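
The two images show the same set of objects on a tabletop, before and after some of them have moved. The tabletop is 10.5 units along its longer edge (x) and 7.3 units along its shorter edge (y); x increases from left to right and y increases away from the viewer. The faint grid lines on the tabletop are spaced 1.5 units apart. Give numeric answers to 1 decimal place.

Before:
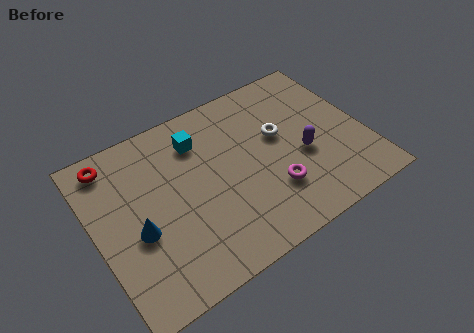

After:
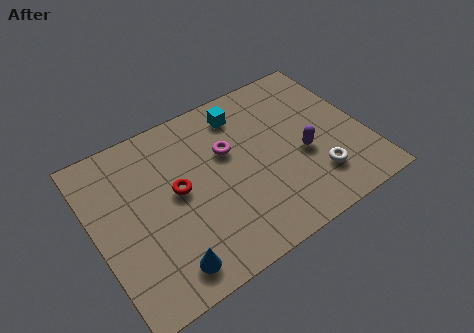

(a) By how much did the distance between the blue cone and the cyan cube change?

+2.4

They were about 3.8 units apart before and 6.2 after — 2.4 units further apart.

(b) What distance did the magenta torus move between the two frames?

2.8

From (6.6, 2.1) to (5.3, 4.6), the magenta torus covered √(1.3² + 2.5²) ≈ 2.8 units.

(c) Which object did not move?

the purple capsule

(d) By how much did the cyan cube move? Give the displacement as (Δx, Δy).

(1.8, 0.4)

From the two frames, the cyan cube sits at roughly (4.3, 5.6) before and (6.1, 6.0) after.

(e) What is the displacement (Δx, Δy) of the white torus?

(1.0, -2.5)

The white torus started near (7.3, 4.3) and ended near (8.3, 1.8).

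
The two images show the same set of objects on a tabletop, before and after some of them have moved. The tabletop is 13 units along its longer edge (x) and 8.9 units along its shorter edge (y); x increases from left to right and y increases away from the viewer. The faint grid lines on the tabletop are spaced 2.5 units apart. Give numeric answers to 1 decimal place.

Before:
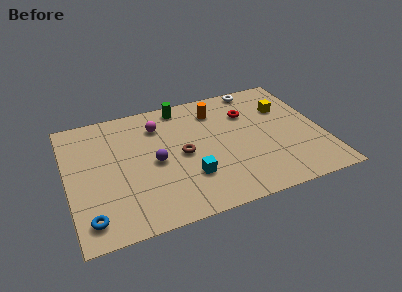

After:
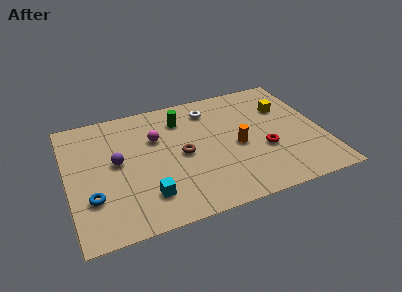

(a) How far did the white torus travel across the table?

2.8

From (10.1, 8.1) to (7.5, 7.2), the white torus covered √(2.6² + 0.9²) ≈ 2.8 units.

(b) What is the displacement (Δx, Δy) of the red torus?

(0.5, -3.0)

From the two frames, the red torus sits at roughly (9.4, 6.3) before and (9.9, 3.3) after.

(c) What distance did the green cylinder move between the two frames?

1.0

The green cylinder moved from about (6.1, 7.9) to (6.0, 6.9), a distance of √(0.1² + 1.0²) ≈ 1.0.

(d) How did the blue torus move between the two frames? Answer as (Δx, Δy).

(0.2, 1.3)

The blue torus was at about (0.9, 1.4) and moved to about (1.1, 2.7).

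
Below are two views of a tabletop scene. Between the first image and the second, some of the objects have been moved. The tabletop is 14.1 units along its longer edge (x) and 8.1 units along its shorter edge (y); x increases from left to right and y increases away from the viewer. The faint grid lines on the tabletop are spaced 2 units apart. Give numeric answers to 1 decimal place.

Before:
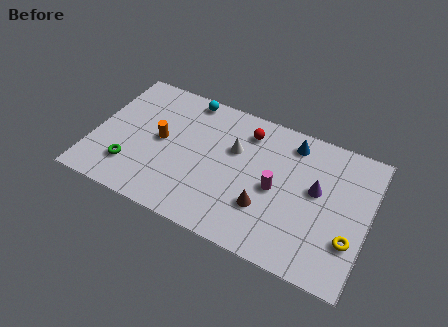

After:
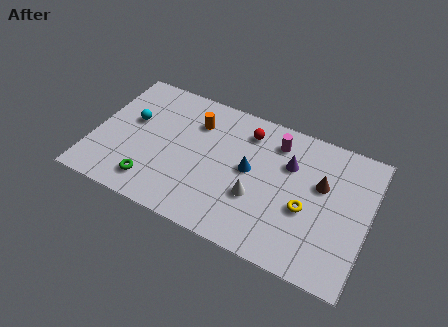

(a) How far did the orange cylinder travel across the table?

2.4

The orange cylinder was near (3.4, 4.2) before and (5.0, 6.0) after, so it travelled √(1.6² + 1.8²) ≈ 2.4 units.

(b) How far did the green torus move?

1.3

The green torus was near (2.1, 2.0) before and (3.3, 1.5) after, so it travelled √(1.2² + 0.5²) ≈ 1.3 units.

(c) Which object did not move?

the red sphere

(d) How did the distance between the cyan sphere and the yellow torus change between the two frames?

-0.8

The distance was about 10.1 in the first image and 9.3 in the second, so they moved 0.8 units closer together.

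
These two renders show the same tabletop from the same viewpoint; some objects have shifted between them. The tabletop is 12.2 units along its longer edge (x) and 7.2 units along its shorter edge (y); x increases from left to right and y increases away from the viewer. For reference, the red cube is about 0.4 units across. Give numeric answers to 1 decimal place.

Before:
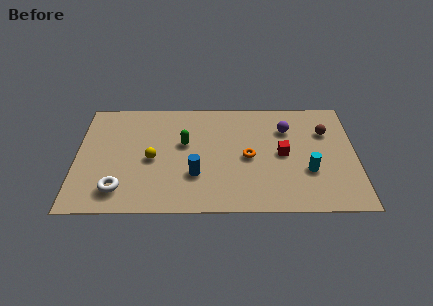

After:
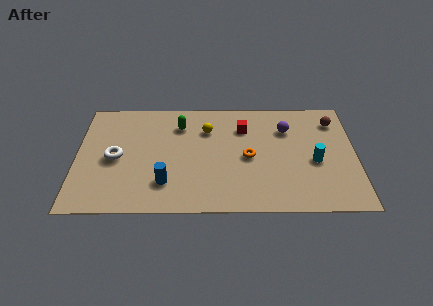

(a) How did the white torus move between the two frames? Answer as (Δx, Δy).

(-0.2, 2.0)

The white torus started near (1.9, 1.4) and ended near (1.7, 3.4).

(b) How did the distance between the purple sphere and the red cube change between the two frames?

+0.3

Before: roughly 1.6 units apart; after: 1.9. That's 0.3 units further apart.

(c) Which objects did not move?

the orange torus and the purple sphere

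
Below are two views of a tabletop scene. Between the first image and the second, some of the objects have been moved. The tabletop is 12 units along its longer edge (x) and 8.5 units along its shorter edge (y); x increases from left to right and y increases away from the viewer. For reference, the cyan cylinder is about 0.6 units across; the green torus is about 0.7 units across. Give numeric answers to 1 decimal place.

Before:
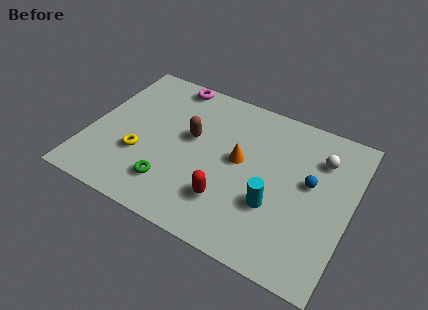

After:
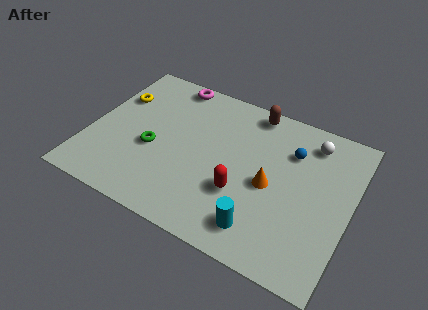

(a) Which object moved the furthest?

the brown capsule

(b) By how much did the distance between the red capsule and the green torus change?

+1.6

They were about 2.6 units apart before and 4.2 after — 1.6 units further apart.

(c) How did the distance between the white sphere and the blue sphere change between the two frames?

-0.3

The distance was about 1.5 in the first image and 1.2 in the second, so they moved 0.3 units closer together.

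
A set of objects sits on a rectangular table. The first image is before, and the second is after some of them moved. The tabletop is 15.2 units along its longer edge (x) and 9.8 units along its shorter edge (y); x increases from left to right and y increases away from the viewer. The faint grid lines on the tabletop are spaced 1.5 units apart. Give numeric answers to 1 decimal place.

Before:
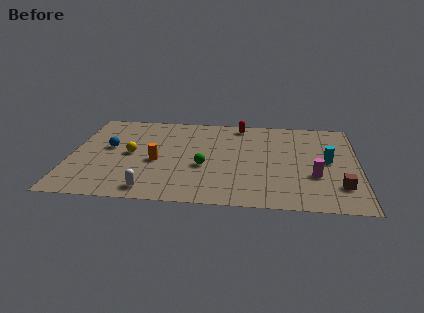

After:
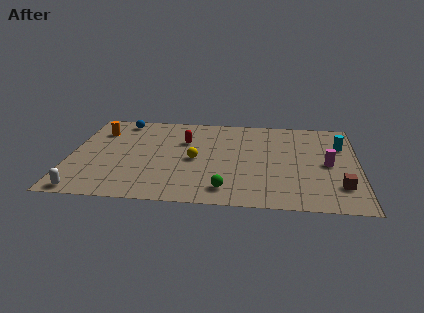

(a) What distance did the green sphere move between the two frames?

2.6

From (7.1, 3.9) to (8.3, 1.6), the green sphere covered √(1.2² + 2.3²) ≈ 2.6 units.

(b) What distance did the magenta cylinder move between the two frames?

1.5

The magenta cylinder was near (12.9, 3.4) before and (13.6, 4.7) after, so it travelled √(0.7² + 1.3²) ≈ 1.5 units.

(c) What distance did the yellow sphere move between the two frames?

3.4

The yellow sphere moved from about (3.2, 4.9) to (6.6, 4.6), a distance of √(3.4² + 0.3²) ≈ 3.4.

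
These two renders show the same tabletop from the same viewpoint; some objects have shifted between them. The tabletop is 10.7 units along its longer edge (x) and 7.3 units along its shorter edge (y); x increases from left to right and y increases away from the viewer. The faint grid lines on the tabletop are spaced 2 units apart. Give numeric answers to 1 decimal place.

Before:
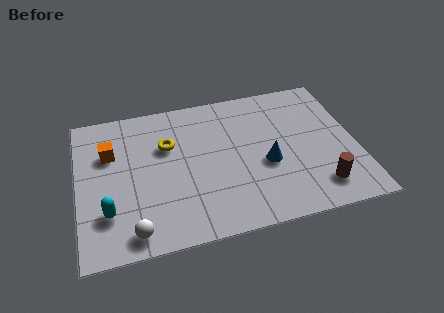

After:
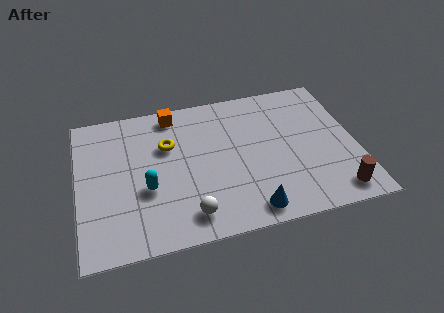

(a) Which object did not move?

the yellow torus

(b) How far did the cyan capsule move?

1.7

From (1.1, 2.0) to (2.6, 2.8), the cyan capsule covered √(1.5² + 0.8²) ≈ 1.7 units.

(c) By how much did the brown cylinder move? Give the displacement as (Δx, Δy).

(0.6, -0.4)

The brown cylinder was at about (9.1, 1.4) and moved to about (9.7, 1.0).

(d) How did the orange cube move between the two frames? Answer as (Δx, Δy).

(2.5, 1.5)

From the two frames, the orange cube sits at roughly (1.3, 4.9) before and (3.8, 6.4) after.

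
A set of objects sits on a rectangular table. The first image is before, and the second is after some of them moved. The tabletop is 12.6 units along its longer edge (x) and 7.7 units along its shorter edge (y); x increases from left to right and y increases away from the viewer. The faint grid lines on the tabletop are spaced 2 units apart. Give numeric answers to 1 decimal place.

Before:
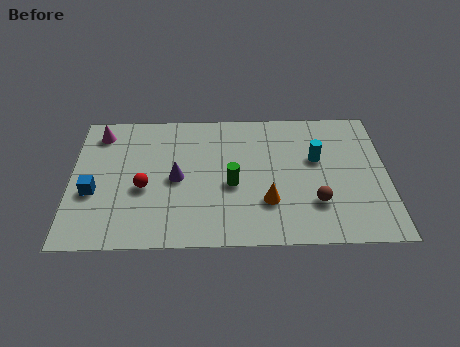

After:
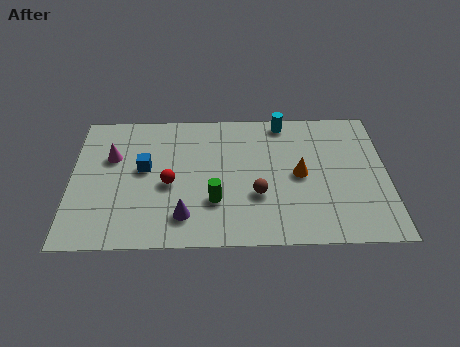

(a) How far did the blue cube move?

2.4

The blue cube moved from about (0.9, 3.0) to (2.9, 4.3), a distance of √(2.0² + 1.3²) ≈ 2.4.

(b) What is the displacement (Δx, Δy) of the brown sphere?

(-2.3, 0.5)

From the two frames, the brown sphere sits at roughly (9.7, 2.2) before and (7.4, 2.7) after.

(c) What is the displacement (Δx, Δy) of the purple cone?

(0.3, -2.1)

The purple cone was at about (4.2, 3.7) and moved to about (4.5, 1.6).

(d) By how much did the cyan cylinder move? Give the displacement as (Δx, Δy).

(-1.3, 2.2)

The cyan cylinder was at about (9.8, 4.7) and moved to about (8.5, 6.9).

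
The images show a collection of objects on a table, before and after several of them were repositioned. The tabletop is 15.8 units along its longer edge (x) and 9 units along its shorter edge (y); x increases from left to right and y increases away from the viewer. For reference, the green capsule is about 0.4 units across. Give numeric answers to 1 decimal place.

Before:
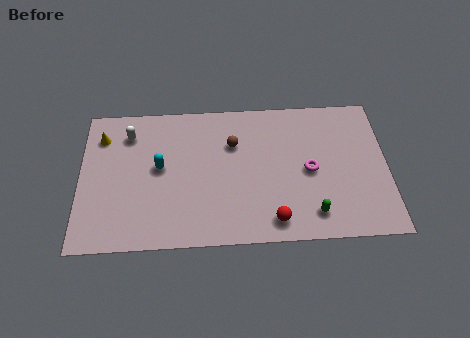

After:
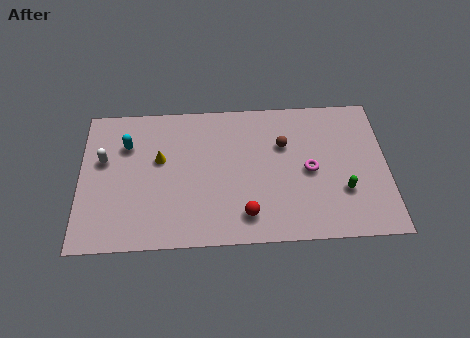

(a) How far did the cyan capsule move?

2.3

The cyan capsule was near (4.1, 4.9) before and (2.4, 6.4) after, so it travelled √(1.7² + 1.5²) ≈ 2.3 units.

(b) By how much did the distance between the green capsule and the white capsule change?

+1.7

The distance was about 10.9 in the first image and 12.6 in the second, so they moved 1.7 units further apart.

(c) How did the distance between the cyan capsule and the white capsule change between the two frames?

-1.2

They were about 2.7 units apart before and 1.5 after — 1.2 units closer together.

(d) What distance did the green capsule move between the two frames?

2.1

The green capsule moved from about (11.9, 1.6) to (13.5, 2.9), a distance of √(1.6² + 1.3²) ≈ 2.1.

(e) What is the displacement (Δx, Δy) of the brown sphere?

(2.6, -0.2)

From the two frames, the brown sphere sits at roughly (7.9, 6.2) before and (10.5, 6.0) after.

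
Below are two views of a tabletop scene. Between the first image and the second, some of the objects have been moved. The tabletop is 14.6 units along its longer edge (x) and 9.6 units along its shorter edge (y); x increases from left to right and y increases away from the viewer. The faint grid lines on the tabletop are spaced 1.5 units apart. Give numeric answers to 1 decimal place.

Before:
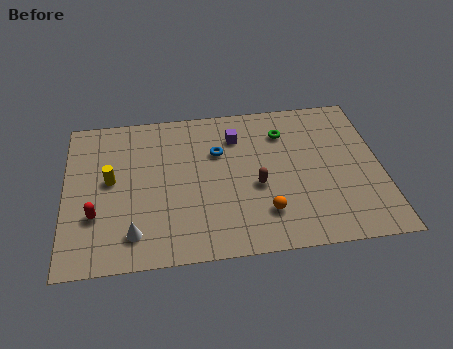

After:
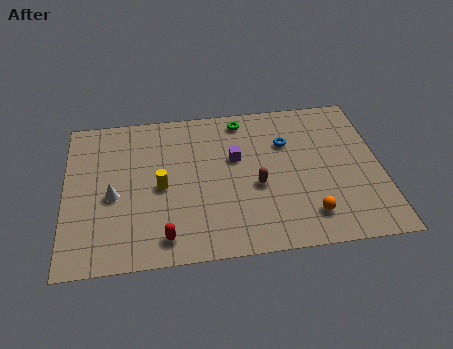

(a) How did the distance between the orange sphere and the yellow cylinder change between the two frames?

-0.4

Before: roughly 7.6 units apart; after: 7.2. That's 0.4 units closer together.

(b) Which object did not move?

the brown capsule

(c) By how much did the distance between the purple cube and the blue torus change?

+1.2

The distance was about 1.3 in the first image and 2.5 in the second, so they moved 1.2 units further apart.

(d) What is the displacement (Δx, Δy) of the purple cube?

(-0.1, -1.4)

The purple cube started near (8.0, 7.3) and ended near (7.9, 5.9).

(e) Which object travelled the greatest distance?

the red capsule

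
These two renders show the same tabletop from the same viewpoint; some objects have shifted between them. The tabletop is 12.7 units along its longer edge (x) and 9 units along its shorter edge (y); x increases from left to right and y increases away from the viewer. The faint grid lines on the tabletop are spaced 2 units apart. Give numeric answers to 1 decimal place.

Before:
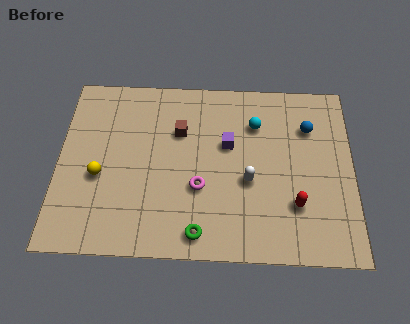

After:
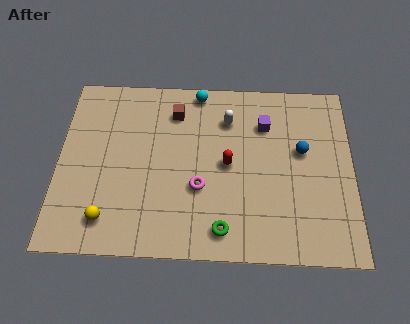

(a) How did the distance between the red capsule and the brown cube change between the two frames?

-2.6

They were about 6.1 units apart before and 3.5 after — 2.6 units closer together.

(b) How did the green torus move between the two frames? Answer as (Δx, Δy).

(1.0, 0.2)

The green torus started near (6.1, 1.1) and ended near (7.1, 1.3).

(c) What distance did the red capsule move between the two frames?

3.5

The red capsule moved from about (10.2, 2.6) to (7.3, 4.5), a distance of √(2.9² + 1.9²) ≈ 3.5.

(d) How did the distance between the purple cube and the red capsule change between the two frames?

-1.5

Before: roughly 4.1 units apart; after: 2.6. That's 1.5 units closer together.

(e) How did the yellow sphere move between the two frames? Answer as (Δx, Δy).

(0.4, -2.1)

The yellow sphere started near (1.8, 3.7) and ended near (2.2, 1.6).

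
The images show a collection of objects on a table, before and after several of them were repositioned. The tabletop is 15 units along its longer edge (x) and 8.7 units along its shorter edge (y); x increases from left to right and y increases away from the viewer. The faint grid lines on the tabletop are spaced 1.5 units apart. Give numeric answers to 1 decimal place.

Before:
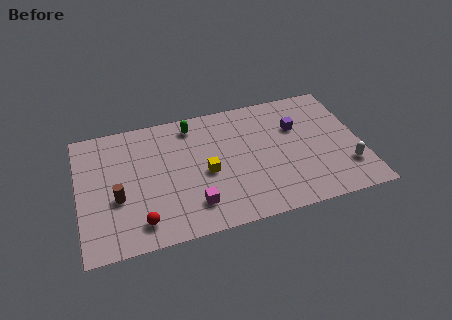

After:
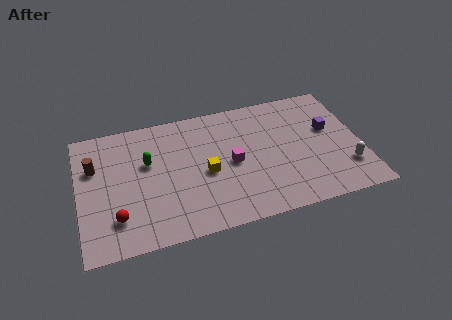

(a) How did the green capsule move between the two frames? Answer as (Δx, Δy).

(-2.5, -2.0)

From the two frames, the green capsule sits at roughly (6.2, 7.4) before and (3.7, 5.4) after.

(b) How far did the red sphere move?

1.3

The red sphere moved from about (3.1, 1.5) to (1.9, 2.1), a distance of √(1.2² + 0.6²) ≈ 1.3.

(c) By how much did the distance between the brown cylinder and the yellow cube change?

+1.4

They were about 4.7 units apart before and 6.1 after — 1.4 units further apart.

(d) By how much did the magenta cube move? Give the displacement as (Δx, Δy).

(2.2, 2.3)

The magenta cube started near (5.9, 1.9) and ended near (8.1, 4.2).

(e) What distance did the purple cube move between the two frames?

1.8

The purple cube was near (11.7, 5.8) before and (13.4, 5.2) after, so it travelled √(1.7² + 0.6²) ≈ 1.8 units.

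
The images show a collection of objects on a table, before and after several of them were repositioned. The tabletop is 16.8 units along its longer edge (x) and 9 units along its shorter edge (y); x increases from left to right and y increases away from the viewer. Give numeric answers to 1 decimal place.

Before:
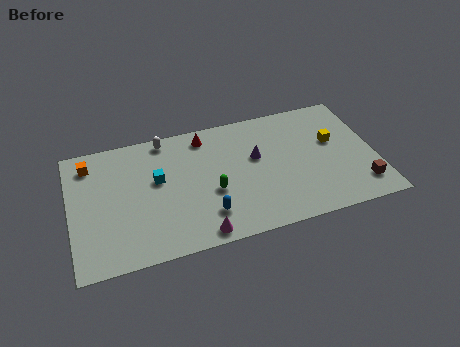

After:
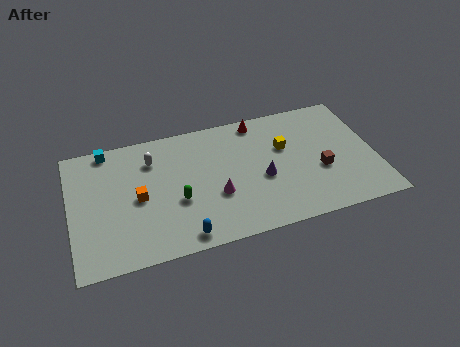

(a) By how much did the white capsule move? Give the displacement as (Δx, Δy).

(-0.8, -1.3)

The white capsule was at about (5.4, 8.1) and moved to about (4.6, 6.8).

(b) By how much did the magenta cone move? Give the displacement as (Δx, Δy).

(1.1, 2.4)

From the two frames, the magenta cone sits at roughly (6.8, 0.9) before and (7.9, 3.3) after.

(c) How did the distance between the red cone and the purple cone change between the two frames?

+0.7

They were about 3.5 units apart before and 4.2 after — 0.7 units further apart.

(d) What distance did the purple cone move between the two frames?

1.6

From (10.3, 5.4) to (10.5, 3.8), the purple cone covered √(0.2² + 1.6²) ≈ 1.6 units.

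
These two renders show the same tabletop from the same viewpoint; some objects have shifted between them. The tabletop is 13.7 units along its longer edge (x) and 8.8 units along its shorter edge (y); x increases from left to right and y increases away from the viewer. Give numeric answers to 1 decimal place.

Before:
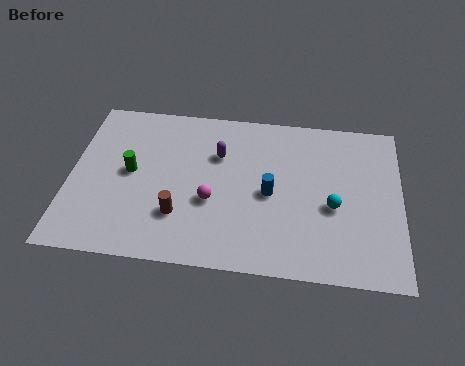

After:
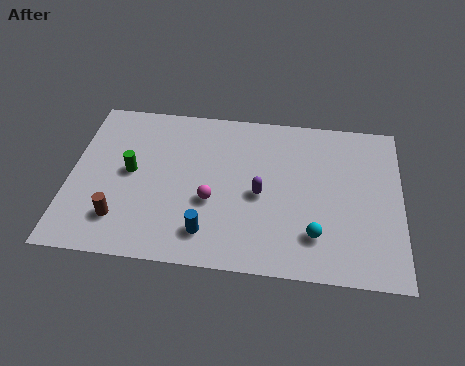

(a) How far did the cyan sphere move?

1.7

The cyan sphere moved from about (10.9, 3.7) to (10.2, 2.1), a distance of √(0.7² + 1.6²) ≈ 1.7.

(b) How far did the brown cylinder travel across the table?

2.5

The brown cylinder moved from about (4.6, 2.5) to (2.2, 2.0), a distance of √(2.4² + 0.5²) ≈ 2.5.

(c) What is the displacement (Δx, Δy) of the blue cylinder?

(-2.5, -2.4)

The blue cylinder started near (8.3, 4.1) and ended near (5.8, 1.7).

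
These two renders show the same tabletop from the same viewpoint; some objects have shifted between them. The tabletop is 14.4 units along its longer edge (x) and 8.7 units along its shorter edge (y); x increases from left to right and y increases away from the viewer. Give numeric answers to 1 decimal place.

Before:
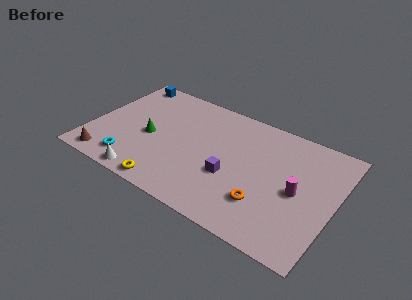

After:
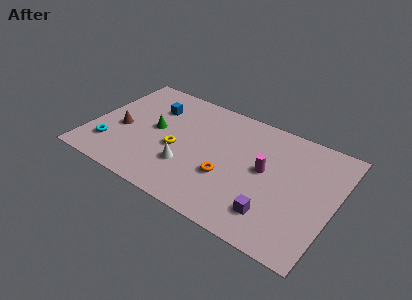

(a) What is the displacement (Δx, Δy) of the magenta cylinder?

(-2.0, 0.6)

The magenta cylinder was at about (12.3, 4.1) and moved to about (10.3, 4.7).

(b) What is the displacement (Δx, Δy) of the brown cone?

(0.4, 2.7)

The brown cone started near (1.4, 1.0) and ended near (1.8, 3.7).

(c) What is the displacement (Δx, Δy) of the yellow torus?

(0.0, 2.9)

The yellow torus started near (5.2, 0.8) and ended near (5.2, 3.7).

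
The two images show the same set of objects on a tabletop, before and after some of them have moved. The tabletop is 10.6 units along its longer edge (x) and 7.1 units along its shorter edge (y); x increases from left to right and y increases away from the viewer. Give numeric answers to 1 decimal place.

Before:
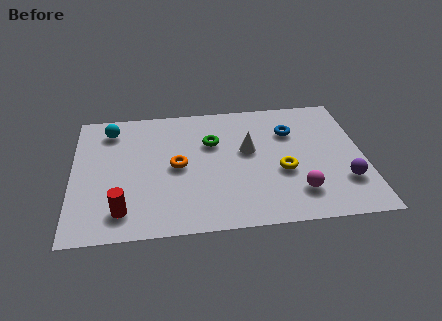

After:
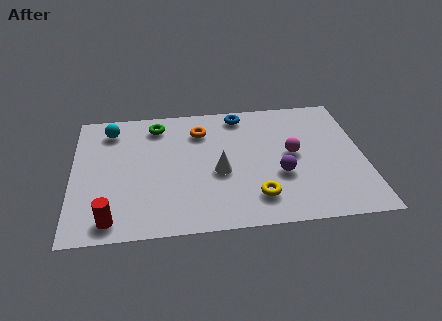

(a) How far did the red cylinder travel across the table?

0.6

The red cylinder was near (1.8, 1.3) before and (1.4, 0.9) after, so it travelled √(0.4² + 0.4²) ≈ 0.6 units.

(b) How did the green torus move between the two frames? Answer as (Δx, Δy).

(-2.0, 1.2)

From the two frames, the green torus sits at roughly (5.1, 4.7) before and (3.1, 5.9) after.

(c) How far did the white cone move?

1.6

From (6.4, 4.1) to (5.3, 3.0), the white cone covered √(1.1² + 1.1²) ≈ 1.6 units.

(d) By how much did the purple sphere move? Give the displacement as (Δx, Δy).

(-2.3, 0.6)

The purple sphere was at about (9.8, 2.0) and moved to about (7.5, 2.6).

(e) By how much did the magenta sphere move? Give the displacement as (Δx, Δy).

(-0.1, 2.1)

From the two frames, the magenta sphere sits at roughly (8.1, 1.6) before and (8.0, 3.7) after.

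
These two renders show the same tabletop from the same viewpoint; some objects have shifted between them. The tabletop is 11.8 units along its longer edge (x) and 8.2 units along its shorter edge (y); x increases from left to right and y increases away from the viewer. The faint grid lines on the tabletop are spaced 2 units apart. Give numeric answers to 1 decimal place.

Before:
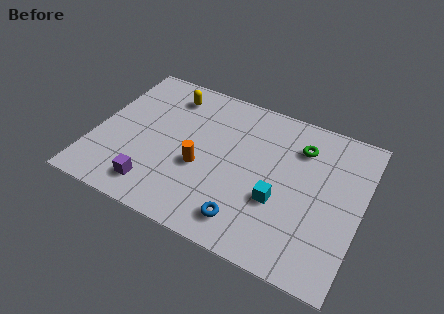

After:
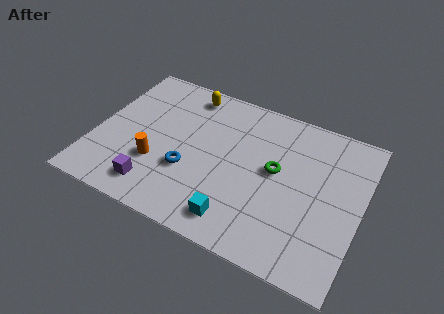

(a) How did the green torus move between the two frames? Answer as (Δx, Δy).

(-0.9, -1.7)

From the two frames, the green torus sits at roughly (8.9, 6.2) before and (8.0, 4.5) after.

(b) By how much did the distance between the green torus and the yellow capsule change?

-1.0

The distance was about 6.0 in the first image and 5.0 in the second, so they moved 1.0 units closer together.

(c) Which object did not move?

the purple cube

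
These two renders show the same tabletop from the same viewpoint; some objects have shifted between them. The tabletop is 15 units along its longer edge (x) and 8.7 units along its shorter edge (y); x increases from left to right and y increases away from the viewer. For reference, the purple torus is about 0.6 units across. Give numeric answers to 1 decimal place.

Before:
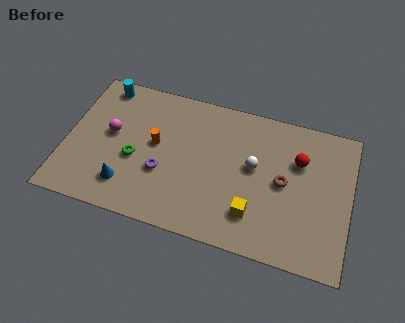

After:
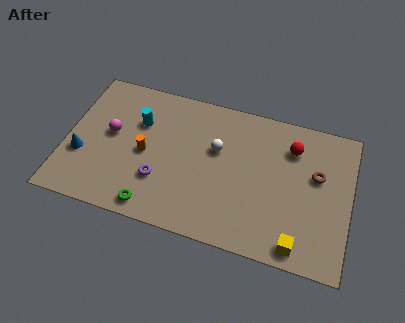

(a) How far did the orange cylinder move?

0.9

From (4.7, 4.8) to (4.2, 4.1), the orange cylinder covered √(0.5² + 0.7²) ≈ 0.9 units.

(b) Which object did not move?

the magenta sphere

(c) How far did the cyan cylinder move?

2.8

From (1.6, 7.7) to (3.7, 5.9), the cyan cylinder covered √(2.1² + 1.8²) ≈ 2.8 units.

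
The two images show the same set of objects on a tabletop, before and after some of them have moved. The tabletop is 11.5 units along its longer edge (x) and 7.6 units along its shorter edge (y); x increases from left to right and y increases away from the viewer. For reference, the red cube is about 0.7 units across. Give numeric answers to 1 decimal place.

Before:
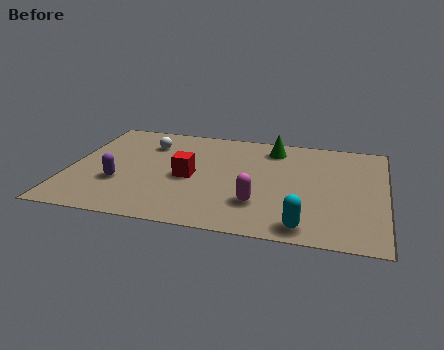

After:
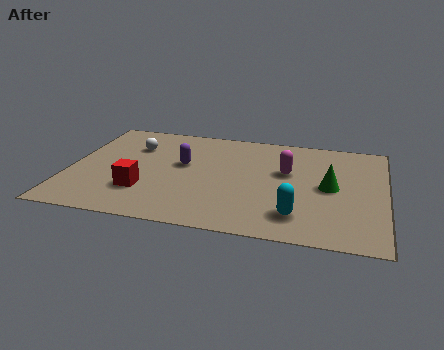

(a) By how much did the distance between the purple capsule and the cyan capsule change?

-1.9

The distance was about 7.0 in the first image and 5.1 in the second, so they moved 1.9 units closer together.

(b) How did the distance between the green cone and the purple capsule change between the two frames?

-1.1

Before: roughly 6.5 units apart; after: 5.4. That's 1.1 units closer together.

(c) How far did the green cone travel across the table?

3.3

The green cone moved from about (7.3, 6.3) to (9.5, 3.8), a distance of √(2.2² + 2.5²) ≈ 3.3.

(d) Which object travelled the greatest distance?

the green cone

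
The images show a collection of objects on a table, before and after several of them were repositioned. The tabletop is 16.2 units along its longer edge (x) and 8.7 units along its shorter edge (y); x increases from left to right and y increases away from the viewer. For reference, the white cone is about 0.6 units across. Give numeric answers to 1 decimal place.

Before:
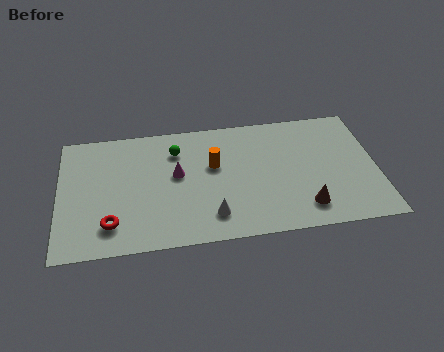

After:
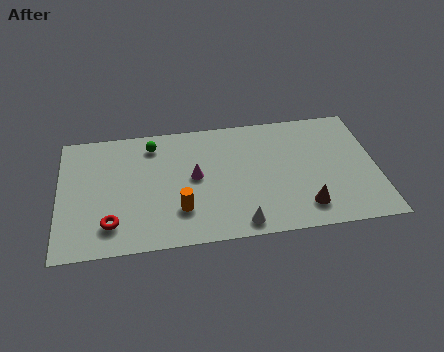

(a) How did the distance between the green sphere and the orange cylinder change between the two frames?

+2.7

The distance was about 2.3 in the first image and 5.0 in the second, so they moved 2.7 units further apart.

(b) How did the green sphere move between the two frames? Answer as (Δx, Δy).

(-1.2, 0.6)

The green sphere was at about (6.0, 6.6) and moved to about (4.8, 7.2).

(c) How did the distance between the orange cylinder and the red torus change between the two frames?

-2.8

Before: roughly 6.3 units apart; after: 3.5. That's 2.8 units closer together.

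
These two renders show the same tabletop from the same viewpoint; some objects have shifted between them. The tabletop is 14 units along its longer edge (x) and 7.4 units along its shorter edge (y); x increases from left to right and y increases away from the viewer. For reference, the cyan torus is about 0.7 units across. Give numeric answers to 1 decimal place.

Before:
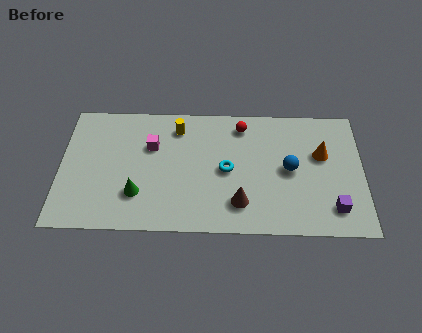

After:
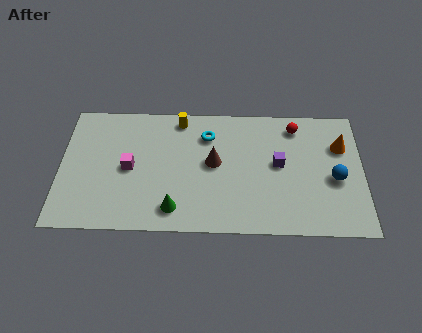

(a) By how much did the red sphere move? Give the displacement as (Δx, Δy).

(2.5, 0.0)

From the two frames, the red sphere sits at roughly (8.4, 6.2) before and (10.9, 6.2) after.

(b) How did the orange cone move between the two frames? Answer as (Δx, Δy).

(0.9, 0.5)

The orange cone was at about (12.1, 4.6) and moved to about (13.0, 5.1).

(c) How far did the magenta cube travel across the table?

1.6

The magenta cube moved from about (4.2, 4.9) to (3.2, 3.6), a distance of √(1.0² + 1.3²) ≈ 1.6.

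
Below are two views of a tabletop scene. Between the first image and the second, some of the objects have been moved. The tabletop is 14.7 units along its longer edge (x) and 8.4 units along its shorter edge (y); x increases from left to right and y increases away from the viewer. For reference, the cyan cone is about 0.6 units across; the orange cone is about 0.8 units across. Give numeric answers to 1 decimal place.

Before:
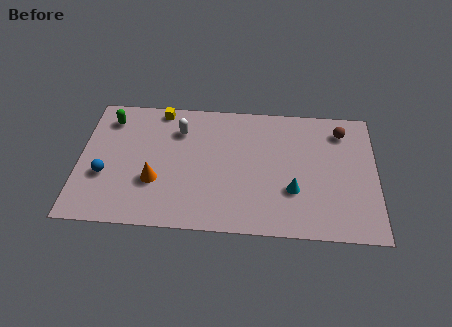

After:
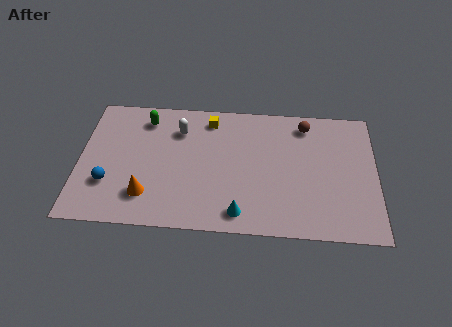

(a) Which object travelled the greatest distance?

the cyan cone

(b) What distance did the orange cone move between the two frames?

1.0

The orange cone moved from about (3.8, 2.9) to (3.4, 2.0), a distance of √(0.4² + 0.9²) ≈ 1.0.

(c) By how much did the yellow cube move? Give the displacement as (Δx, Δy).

(2.5, -0.5)

From the two frames, the yellow cube sits at roughly (3.9, 7.6) before and (6.4, 7.1) after.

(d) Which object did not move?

the white capsule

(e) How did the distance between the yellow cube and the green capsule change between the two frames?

+0.6

The distance was about 2.6 in the first image and 3.2 in the second, so they moved 0.6 units further apart.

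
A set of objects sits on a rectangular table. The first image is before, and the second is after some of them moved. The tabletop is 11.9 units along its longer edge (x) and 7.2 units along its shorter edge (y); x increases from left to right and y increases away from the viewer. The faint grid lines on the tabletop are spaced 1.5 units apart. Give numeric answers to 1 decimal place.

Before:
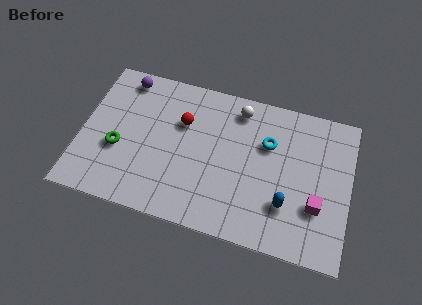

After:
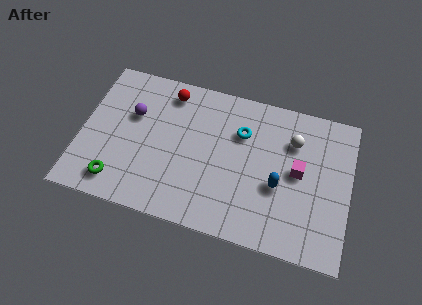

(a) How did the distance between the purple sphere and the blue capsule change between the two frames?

-1.8

Before: roughly 8.6 units apart; after: 6.8. That's 1.8 units closer together.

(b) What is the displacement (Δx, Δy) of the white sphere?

(2.5, -0.9)

From the two frames, the white sphere sits at roughly (6.8, 6.1) before and (9.3, 5.2) after.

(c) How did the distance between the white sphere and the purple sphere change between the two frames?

+2.0

Before: roughly 5.1 units apart; after: 7.1. That's 2.0 units further apart.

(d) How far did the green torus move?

1.6

The green torus was near (1.7, 2.8) before and (1.8, 1.2) after, so it travelled √(0.1² + 1.6²) ≈ 1.6 units.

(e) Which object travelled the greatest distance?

the white sphere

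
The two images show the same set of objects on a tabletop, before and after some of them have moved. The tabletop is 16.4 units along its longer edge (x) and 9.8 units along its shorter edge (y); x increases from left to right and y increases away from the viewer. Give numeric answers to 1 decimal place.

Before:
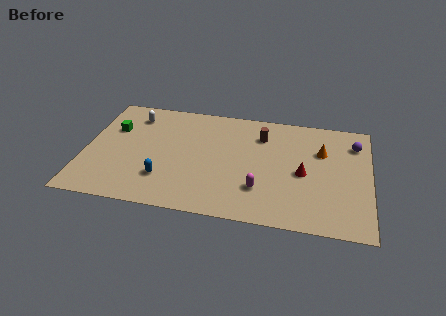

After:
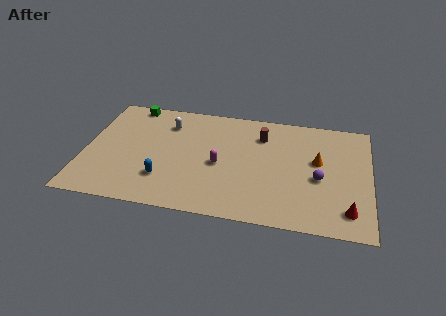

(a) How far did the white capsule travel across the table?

2.0

The white capsule was near (2.6, 7.9) before and (4.6, 7.5) after, so it travelled √(2.0² + 0.4²) ≈ 2.0 units.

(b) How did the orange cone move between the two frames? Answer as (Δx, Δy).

(-0.2, -0.9)

From the two frames, the orange cone sits at roughly (13.6, 6.6) before and (13.4, 5.7) after.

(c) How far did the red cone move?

3.7

From (12.6, 4.5) to (15.2, 1.8), the red cone covered √(2.6² + 2.7²) ≈ 3.7 units.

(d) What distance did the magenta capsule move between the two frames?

2.9

The magenta capsule moved from about (10.2, 2.7) to (7.8, 4.4), a distance of √(2.4² + 1.7²) ≈ 2.9.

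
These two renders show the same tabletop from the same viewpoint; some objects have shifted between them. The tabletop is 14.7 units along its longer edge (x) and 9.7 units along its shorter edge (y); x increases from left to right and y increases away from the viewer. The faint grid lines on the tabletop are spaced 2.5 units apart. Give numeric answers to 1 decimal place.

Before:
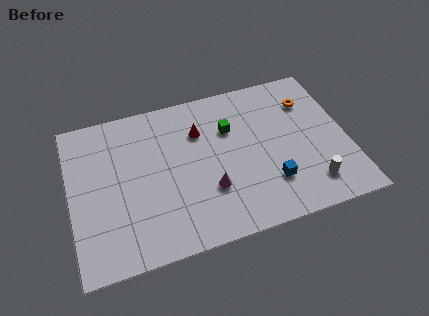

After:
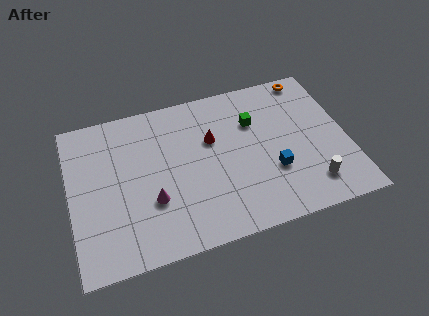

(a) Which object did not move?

the white cylinder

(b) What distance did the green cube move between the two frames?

1.3

From (8.6, 6.6) to (9.9, 6.7), the green cube covered √(1.3² + 0.1²) ≈ 1.3 units.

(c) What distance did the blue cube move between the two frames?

0.7

From (10.4, 2.6) to (10.6, 3.3), the blue cube covered √(0.2² + 0.7²) ≈ 0.7 units.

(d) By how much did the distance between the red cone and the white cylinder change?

-0.9

Before: roughly 7.4 units apart; after: 6.5. That's 0.9 units closer together.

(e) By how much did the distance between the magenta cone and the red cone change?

+0.7

Before: roughly 3.8 units apart; after: 4.5. That's 0.7 units further apart.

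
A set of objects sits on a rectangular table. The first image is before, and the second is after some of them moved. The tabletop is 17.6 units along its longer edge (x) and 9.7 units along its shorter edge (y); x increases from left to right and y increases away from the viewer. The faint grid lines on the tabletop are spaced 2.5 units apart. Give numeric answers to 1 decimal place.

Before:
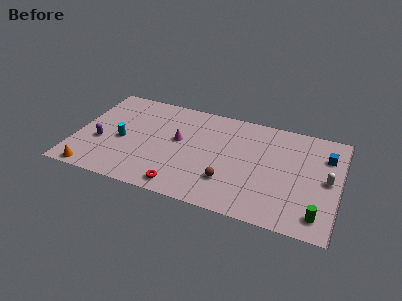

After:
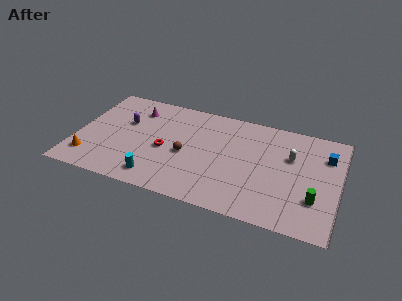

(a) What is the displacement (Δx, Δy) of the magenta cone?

(-3.1, 2.1)

From the two frames, the magenta cone sits at roughly (6.8, 5.5) before and (3.7, 7.6) after.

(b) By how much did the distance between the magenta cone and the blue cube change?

+3.0

They were about 9.9 units apart before and 12.9 after — 3.0 units further apart.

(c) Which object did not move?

the blue cube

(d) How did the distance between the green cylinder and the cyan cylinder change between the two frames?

-3.1

The distance was about 13.6 in the first image and 10.5 in the second, so they moved 3.1 units closer together.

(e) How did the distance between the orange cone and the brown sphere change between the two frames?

-2.4

The distance was about 9.1 in the first image and 6.7 in the second, so they moved 2.4 units closer together.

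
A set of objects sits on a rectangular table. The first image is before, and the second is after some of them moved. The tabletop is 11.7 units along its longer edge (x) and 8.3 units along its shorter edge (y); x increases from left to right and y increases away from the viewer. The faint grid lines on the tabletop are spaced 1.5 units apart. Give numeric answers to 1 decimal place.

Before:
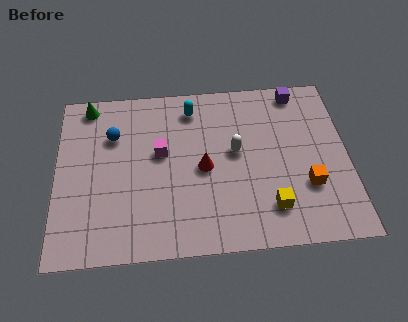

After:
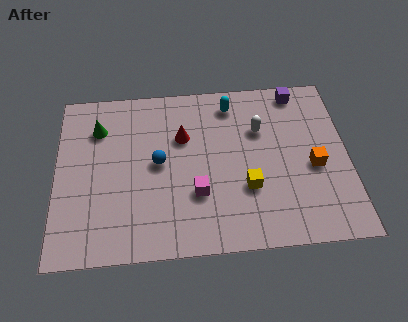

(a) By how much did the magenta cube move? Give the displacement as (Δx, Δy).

(1.4, -2.1)

From the two frames, the magenta cube sits at roughly (4.2, 4.8) before and (5.6, 2.7) after.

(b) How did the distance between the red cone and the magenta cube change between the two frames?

+0.9

They were about 1.9 units apart before and 2.8 after — 0.9 units further apart.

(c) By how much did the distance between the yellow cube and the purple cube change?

-0.6

Before: roughly 5.7 units apart; after: 5.1. That's 0.6 units closer together.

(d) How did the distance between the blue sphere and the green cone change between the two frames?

+1.2

Before: roughly 1.9 units apart; after: 3.1. That's 1.2 units further apart.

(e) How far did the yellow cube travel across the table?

1.3

From (8.5, 1.8) to (7.6, 2.8), the yellow cube covered √(0.9² + 1.0²) ≈ 1.3 units.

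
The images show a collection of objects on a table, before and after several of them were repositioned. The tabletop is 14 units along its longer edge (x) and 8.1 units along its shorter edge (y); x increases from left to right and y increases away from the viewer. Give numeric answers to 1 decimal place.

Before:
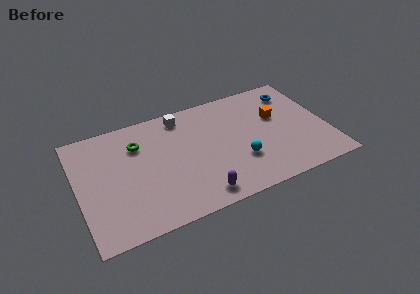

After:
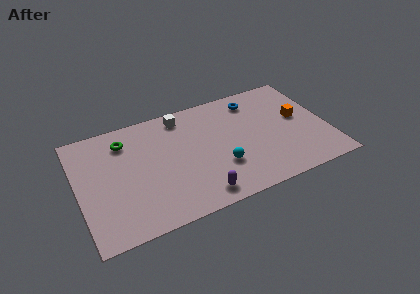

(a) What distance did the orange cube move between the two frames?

1.3

The orange cube was near (11.3, 5.0) before and (12.5, 4.5) after, so it travelled √(1.2² + 0.5²) ≈ 1.3 units.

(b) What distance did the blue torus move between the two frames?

2.3

The blue torus was near (12.5, 6.5) before and (10.2, 6.7) after, so it travelled √(2.3² + 0.2²) ≈ 2.3 units.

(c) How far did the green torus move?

0.9

The green torus moved from about (3.5, 5.9) to (2.8, 6.4), a distance of √(0.7² + 0.5²) ≈ 0.9.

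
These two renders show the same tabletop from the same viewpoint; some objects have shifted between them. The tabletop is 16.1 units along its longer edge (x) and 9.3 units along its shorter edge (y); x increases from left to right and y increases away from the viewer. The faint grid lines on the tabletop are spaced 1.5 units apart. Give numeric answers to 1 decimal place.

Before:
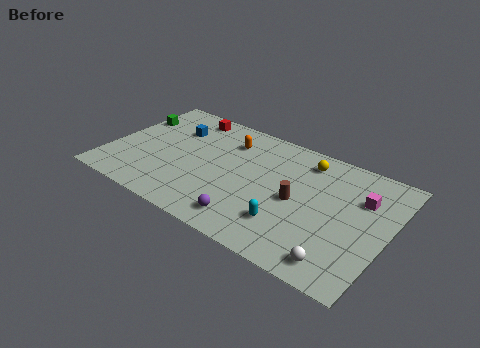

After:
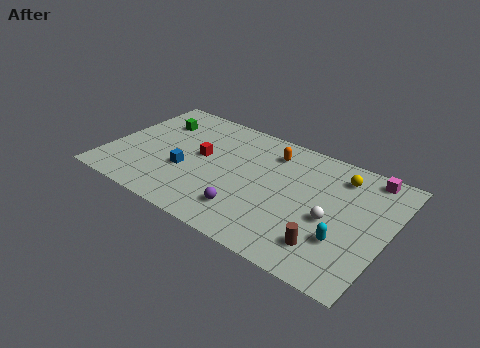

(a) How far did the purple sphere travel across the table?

0.6

From (8.7, 1.5) to (8.5, 2.1), the purple sphere covered √(0.2² + 0.6²) ≈ 0.6 units.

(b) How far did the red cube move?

3.3

The red cube moved from about (3.8, 8.1) to (5.2, 5.1), a distance of √(1.4² + 3.0²) ≈ 3.3.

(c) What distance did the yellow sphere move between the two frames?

2.0

The yellow sphere was near (11.0, 7.7) before and (13.0, 7.5) after, so it travelled √(2.0² + 0.2²) ≈ 2.0 units.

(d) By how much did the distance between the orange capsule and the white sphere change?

-4.2

The distance was about 9.4 in the first image and 5.2 in the second, so they moved 4.2 units closer together.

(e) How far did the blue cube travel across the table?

3.4

From (3.3, 6.6) to (4.6, 3.5), the blue cube covered √(1.3² + 3.1²) ≈ 3.4 units.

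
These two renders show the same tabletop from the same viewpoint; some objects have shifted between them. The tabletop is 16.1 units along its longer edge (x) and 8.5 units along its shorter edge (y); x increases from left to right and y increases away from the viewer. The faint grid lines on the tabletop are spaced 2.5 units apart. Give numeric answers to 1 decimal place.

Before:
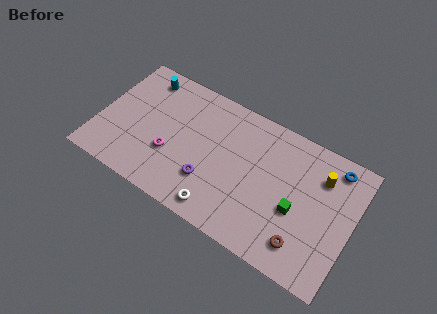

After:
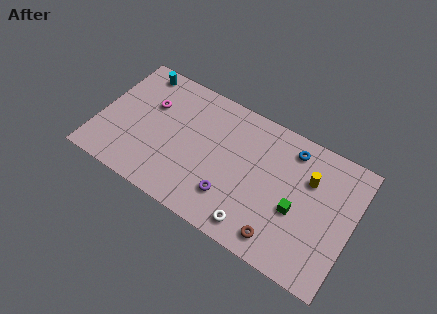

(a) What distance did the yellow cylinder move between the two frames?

0.9

The yellow cylinder was near (13.9, 6.3) before and (13.2, 5.8) after, so it travelled √(0.7² + 0.5²) ≈ 0.9 units.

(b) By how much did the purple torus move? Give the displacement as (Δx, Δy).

(1.4, -0.3)

The purple torus started near (7.3, 2.5) and ended near (8.7, 2.2).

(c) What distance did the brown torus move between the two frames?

1.5

The brown torus moved from about (13.4, 1.7) to (12.0, 1.3), a distance of √(1.4² + 0.4²) ≈ 1.5.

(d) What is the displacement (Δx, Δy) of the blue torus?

(-2.7, -0.2)

From the two frames, the blue torus sits at roughly (14.6, 7.3) before and (11.9, 7.1) after.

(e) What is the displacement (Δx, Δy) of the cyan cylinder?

(-0.4, 0.3)

The cyan cylinder started near (2.3, 7.2) and ended near (1.9, 7.5).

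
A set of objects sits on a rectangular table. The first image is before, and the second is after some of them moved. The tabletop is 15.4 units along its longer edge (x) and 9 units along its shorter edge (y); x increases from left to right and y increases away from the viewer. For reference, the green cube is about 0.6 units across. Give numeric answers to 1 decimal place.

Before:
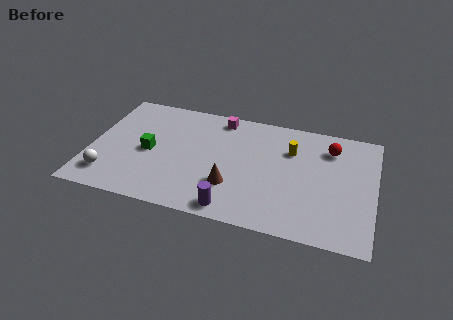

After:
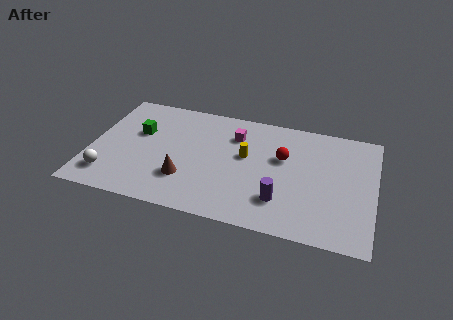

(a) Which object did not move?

the white sphere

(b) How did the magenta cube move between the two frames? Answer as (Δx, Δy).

(0.9, -1.2)

The magenta cube was at about (6.8, 7.9) and moved to about (7.7, 6.7).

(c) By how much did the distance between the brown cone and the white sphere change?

-2.5

The distance was about 6.7 in the first image and 4.2 in the second, so they moved 2.5 units closer together.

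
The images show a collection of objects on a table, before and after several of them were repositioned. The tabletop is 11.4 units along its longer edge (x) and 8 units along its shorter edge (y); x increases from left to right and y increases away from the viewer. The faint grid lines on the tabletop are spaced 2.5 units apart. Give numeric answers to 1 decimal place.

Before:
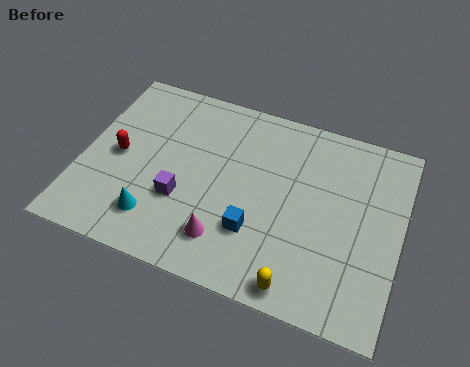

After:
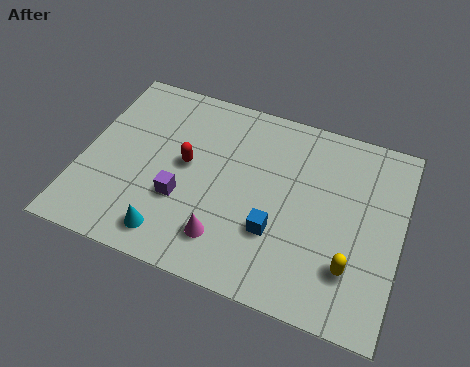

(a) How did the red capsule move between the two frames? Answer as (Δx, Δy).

(2.4, 0.4)

The red capsule started near (1.3, 3.9) and ended near (3.7, 4.3).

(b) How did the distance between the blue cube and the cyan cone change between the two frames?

+0.3

Before: roughly 3.6 units apart; after: 3.9. That's 0.3 units further apart.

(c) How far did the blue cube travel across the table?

0.7

The blue cube moved from about (6.4, 2.4) to (7.1, 2.6), a distance of √(0.7² + 0.2²) ≈ 0.7.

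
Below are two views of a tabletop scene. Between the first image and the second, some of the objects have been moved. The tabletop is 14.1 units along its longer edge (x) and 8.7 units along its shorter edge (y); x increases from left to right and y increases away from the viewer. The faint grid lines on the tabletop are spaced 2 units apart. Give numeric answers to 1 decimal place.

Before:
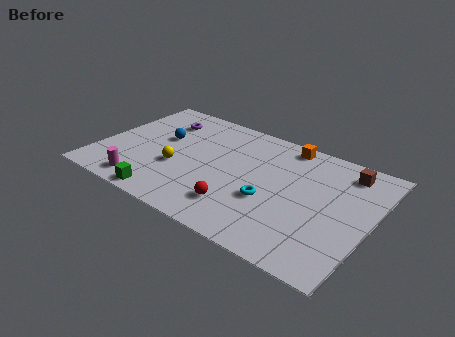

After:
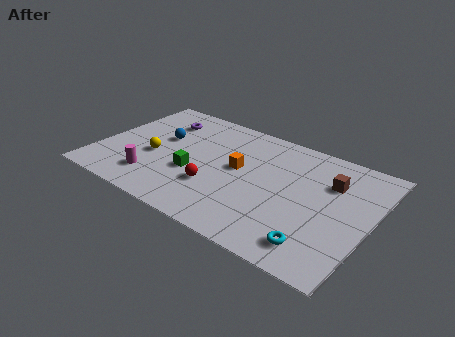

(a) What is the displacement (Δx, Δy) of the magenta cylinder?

(0.4, 0.7)

The magenta cylinder started near (2.8, 1.2) and ended near (3.2, 1.9).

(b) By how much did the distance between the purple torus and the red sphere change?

-1.6

Before: roughly 6.9 units apart; after: 5.3. That's 1.6 units closer together.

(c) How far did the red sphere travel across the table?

1.6

The red sphere moved from about (7.7, 2.0) to (6.3, 2.8), a distance of √(1.4² + 0.8²) ≈ 1.6.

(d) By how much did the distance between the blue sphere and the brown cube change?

-0.8

The distance was about 9.6 in the first image and 8.8 in the second, so they moved 0.8 units closer together.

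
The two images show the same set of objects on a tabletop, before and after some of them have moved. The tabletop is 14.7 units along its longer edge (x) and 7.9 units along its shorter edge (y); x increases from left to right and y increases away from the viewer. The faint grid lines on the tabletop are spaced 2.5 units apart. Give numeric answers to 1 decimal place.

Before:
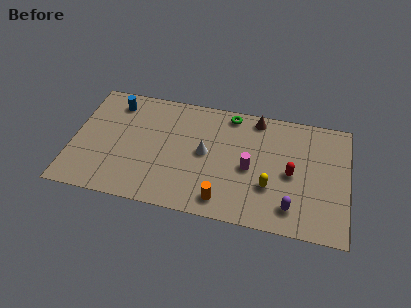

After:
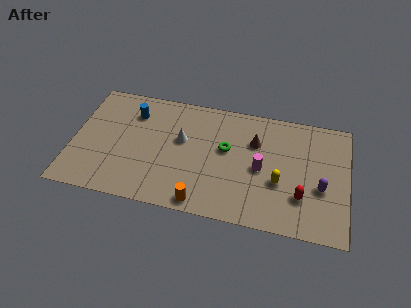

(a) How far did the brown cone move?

1.6

The brown cone was near (9.7, 7.0) before and (9.7, 5.4) after, so it travelled √(0.0² + 1.6²) ≈ 1.6 units.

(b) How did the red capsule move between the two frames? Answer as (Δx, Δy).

(0.6, -1.4)

From the two frames, the red capsule sits at roughly (11.7, 3.7) before and (12.3, 2.3) after.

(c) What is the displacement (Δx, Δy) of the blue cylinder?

(1.0, -0.5)

The blue cylinder started near (2.1, 6.5) and ended near (3.1, 6.0).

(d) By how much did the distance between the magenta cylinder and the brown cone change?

-1.7

They were about 3.4 units apart before and 1.7 after — 1.7 units closer together.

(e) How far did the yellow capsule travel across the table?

0.6

From (10.6, 2.6) to (11.1, 3.0), the yellow capsule covered √(0.5² + 0.4²) ≈ 0.6 units.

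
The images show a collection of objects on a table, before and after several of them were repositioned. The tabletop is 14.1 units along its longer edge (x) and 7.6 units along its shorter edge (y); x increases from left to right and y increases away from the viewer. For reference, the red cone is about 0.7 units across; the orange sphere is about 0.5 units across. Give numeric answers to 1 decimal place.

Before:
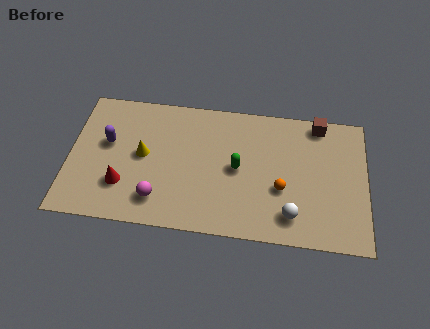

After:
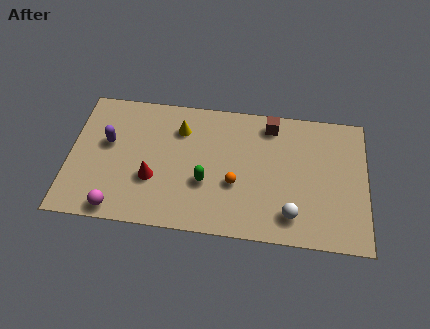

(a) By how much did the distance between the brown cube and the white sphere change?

-0.3

Before: roughly 5.4 units apart; after: 5.1. That's 0.3 units closer together.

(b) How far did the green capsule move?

1.8

From (8.0, 3.8) to (6.5, 2.8), the green capsule covered √(1.5² + 1.0²) ≈ 1.8 units.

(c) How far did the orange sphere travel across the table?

2.2

From (10.1, 2.9) to (7.9, 2.9), the orange sphere covered √(2.2² + 0.0²) ≈ 2.2 units.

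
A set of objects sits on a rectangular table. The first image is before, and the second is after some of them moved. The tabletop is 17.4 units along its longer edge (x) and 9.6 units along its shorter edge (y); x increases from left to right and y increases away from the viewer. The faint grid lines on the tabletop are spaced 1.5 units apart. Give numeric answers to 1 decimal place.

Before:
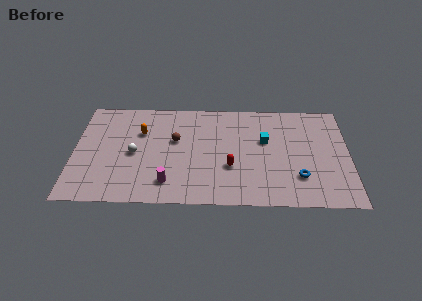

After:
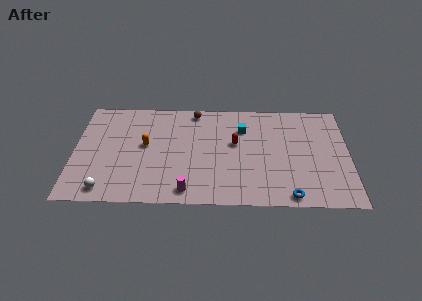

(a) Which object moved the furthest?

the white sphere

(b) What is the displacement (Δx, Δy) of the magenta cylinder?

(1.2, -0.7)

The magenta cylinder was at about (6.0, 1.9) and moved to about (7.2, 1.2).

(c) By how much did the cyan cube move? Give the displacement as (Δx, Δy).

(-1.4, 1.1)

The cyan cube started near (12.1, 5.9) and ended near (10.7, 7.0).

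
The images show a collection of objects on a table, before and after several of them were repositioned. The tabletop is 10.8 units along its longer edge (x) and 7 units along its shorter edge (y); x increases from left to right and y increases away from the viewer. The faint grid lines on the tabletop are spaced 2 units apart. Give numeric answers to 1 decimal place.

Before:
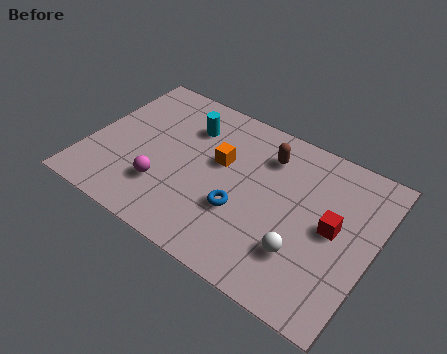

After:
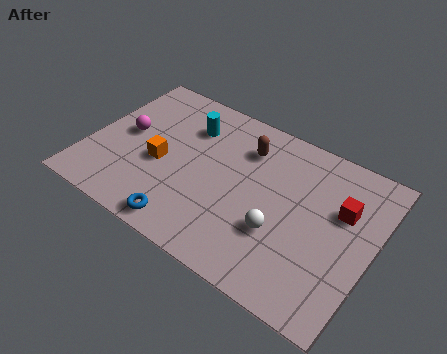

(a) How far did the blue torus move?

2.5

The blue torus was near (6.0, 2.5) before and (4.2, 0.8) after, so it travelled √(1.8² + 1.7²) ≈ 2.5 units.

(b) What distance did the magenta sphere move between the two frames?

2.5

The magenta sphere moved from about (3.1, 2.0) to (1.3, 3.7), a distance of √(1.8² + 1.7²) ≈ 2.5.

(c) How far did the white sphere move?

1.0

The white sphere moved from about (8.4, 2.0) to (7.5, 2.4), a distance of √(0.9² + 0.4²) ≈ 1.0.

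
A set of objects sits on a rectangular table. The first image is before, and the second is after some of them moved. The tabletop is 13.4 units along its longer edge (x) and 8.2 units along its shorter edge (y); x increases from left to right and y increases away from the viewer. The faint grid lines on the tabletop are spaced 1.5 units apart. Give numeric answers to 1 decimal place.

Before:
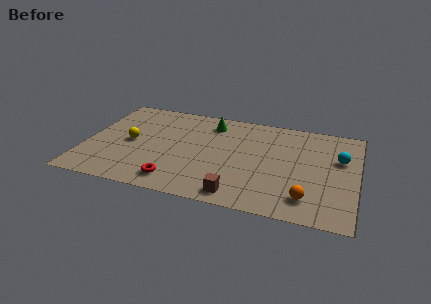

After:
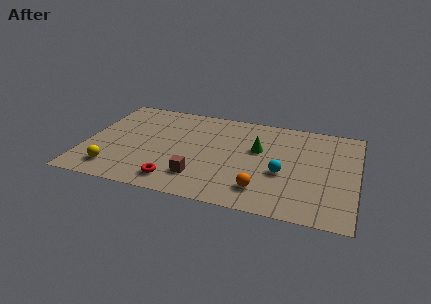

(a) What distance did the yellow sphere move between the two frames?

2.6

The yellow sphere was near (2.2, 4.0) before and (1.6, 1.5) after, so it travelled √(0.6² + 2.5²) ≈ 2.6 units.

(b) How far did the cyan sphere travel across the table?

3.3

The cyan sphere moved from about (12.5, 5.2) to (9.8, 3.3), a distance of √(2.7² + 1.9²) ≈ 3.3.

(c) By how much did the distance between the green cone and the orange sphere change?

-3.9

They were about 7.2 units apart before and 3.3 after — 3.9 units closer together.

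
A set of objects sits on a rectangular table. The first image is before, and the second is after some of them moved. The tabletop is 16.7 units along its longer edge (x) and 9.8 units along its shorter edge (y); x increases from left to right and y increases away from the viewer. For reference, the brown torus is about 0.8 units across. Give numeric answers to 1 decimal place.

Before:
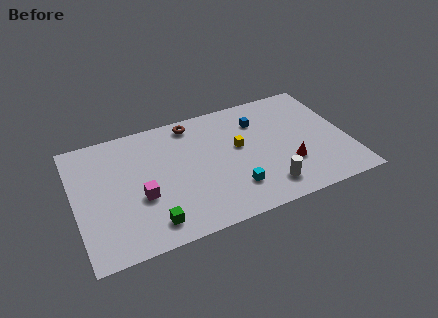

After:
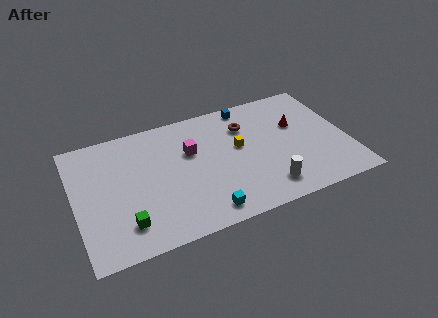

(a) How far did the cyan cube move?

2.2

From (9.4, 2.4) to (7.5, 1.3), the cyan cube covered √(1.9² + 1.1²) ≈ 2.2 units.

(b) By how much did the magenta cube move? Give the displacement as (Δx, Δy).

(3.3, 2.5)

From the two frames, the magenta cube sits at roughly (3.9, 3.8) before and (7.2, 6.3) after.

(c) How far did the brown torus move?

3.5

The brown torus was near (7.5, 8.6) before and (10.7, 7.2) after, so it travelled √(3.2² + 1.4²) ≈ 3.5 units.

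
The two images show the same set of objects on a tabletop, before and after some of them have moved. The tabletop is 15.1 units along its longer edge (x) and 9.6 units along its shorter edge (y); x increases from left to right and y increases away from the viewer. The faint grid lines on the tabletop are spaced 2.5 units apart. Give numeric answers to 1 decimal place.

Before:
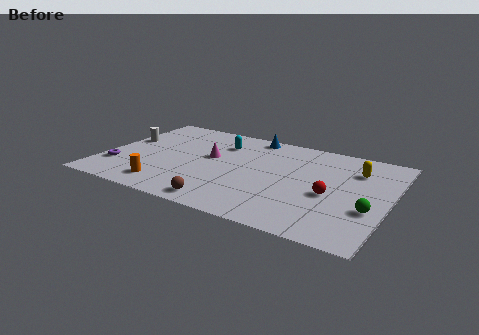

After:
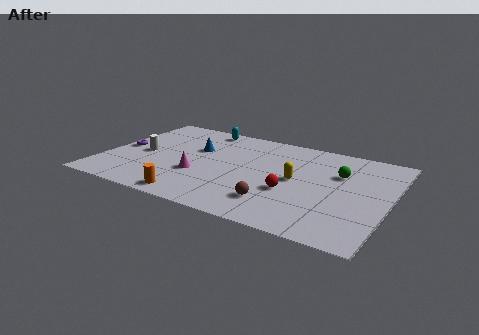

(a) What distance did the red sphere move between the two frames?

2.1

The red sphere moved from about (12.1, 4.1) to (10.1, 3.6), a distance of √(2.0² + 0.5²) ≈ 2.1.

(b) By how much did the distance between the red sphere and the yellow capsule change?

-1.9

The distance was about 3.2 in the first image and 1.3 in the second, so they moved 1.9 units closer together.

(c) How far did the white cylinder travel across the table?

1.7

The white cylinder was near (0.8, 5.7) before and (2.0, 4.5) after, so it travelled √(1.2² + 1.2²) ≈ 1.7 units.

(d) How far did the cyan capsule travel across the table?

1.8

The cyan capsule moved from about (5.8, 7.2) to (4.6, 8.6), a distance of √(1.2² + 1.4²) ≈ 1.8.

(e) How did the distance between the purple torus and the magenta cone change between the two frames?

-0.8

Before: roughly 5.4 units apart; after: 4.6. That's 0.8 units closer together.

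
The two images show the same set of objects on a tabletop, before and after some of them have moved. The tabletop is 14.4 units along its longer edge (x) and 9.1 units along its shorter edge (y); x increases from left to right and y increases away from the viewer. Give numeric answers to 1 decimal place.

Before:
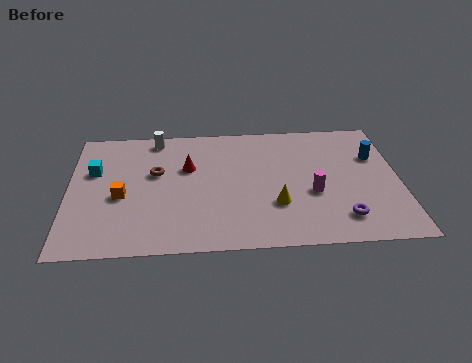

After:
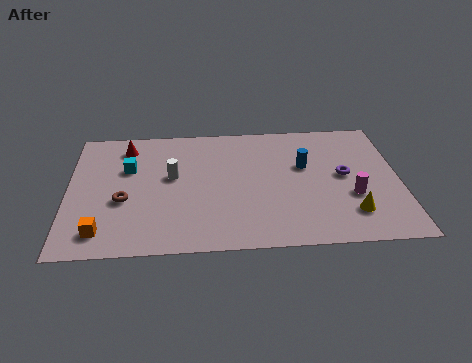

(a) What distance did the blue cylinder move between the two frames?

3.1

The blue cylinder moved from about (13.4, 6.1) to (10.3, 5.6), a distance of √(3.1² + 0.5²) ≈ 3.1.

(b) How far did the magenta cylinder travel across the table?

1.7

The magenta cylinder moved from about (10.6, 3.6) to (12.3, 3.3), a distance of √(1.7² + 0.3²) ≈ 1.7.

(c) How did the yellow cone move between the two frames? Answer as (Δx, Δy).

(3.2, -0.8)

From the two frames, the yellow cone sits at roughly (9.0, 2.9) before and (12.2, 2.1) after.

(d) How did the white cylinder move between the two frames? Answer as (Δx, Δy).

(0.7, -2.9)

From the two frames, the white cylinder sits at roughly (3.8, 8.1) before and (4.5, 5.2) after.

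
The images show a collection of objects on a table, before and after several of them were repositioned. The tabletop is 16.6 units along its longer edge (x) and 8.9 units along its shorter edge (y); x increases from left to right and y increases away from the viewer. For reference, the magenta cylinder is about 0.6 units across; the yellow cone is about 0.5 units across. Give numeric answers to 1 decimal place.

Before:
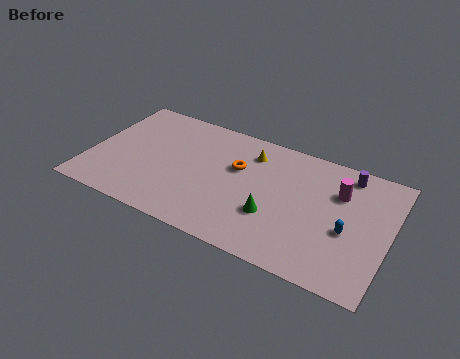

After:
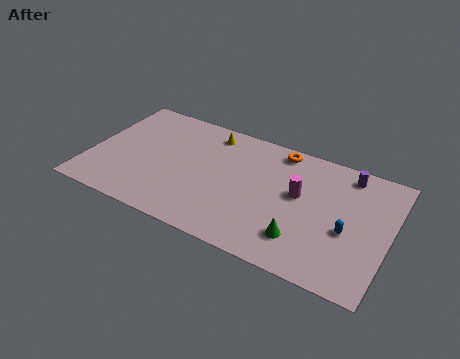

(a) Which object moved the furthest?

the orange torus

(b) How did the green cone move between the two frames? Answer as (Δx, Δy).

(1.7, -0.9)

From the two frames, the green cone sits at roughly (10.4, 3.0) before and (12.1, 2.1) after.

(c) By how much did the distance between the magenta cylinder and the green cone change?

-1.6

They were about 4.6 units apart before and 3.0 after — 1.6 units closer together.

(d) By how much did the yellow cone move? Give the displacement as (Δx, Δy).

(-2.4, 0.6)

From the two frames, the yellow cone sits at roughly (8.7, 7.0) before and (6.3, 7.6) after.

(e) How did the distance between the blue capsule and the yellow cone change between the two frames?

+2.4

Before: roughly 6.6 units apart; after: 9.0. That's 2.4 units further apart.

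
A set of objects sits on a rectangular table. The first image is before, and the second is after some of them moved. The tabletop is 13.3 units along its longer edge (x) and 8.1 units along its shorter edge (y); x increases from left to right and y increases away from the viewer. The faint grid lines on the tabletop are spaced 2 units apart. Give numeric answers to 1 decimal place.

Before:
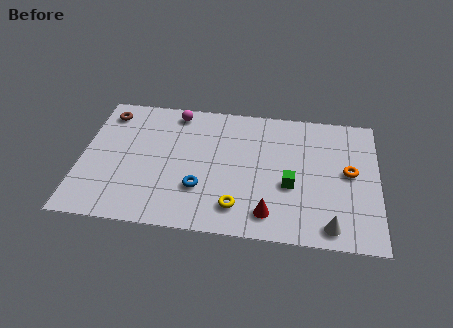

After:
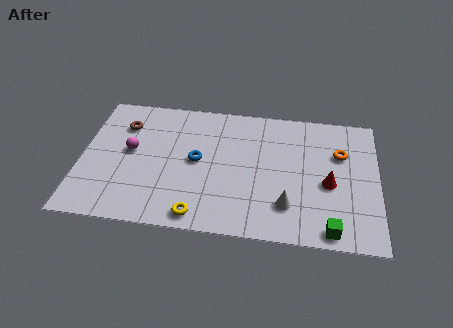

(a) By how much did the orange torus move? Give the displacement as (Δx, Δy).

(-0.4, 1.1)

The orange torus was at about (12.0, 4.3) and moved to about (11.6, 5.4).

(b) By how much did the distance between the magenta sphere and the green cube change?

+3.1

They were about 6.6 units apart before and 9.7 after — 3.1 units further apart.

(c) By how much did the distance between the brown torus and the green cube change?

+1.6

The distance was about 9.1 in the first image and 10.7 in the second, so they moved 1.6 units further apart.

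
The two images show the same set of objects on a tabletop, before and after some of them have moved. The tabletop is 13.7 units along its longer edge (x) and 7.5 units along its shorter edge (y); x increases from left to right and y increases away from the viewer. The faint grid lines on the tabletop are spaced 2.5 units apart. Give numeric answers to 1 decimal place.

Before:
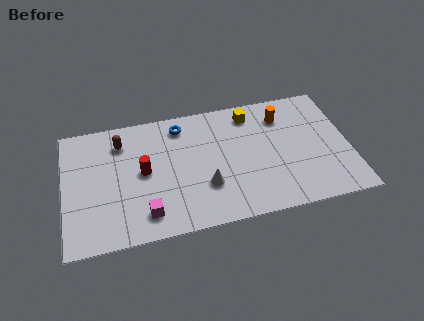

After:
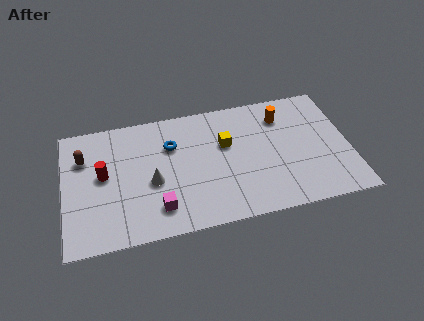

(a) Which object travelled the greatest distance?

the white cone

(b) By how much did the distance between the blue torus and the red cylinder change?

+0.4

The distance was about 3.1 in the first image and 3.5 in the second, so they moved 0.4 units further apart.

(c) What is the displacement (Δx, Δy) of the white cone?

(-2.5, 0.8)

The white cone was at about (6.7, 2.4) and moved to about (4.2, 3.2).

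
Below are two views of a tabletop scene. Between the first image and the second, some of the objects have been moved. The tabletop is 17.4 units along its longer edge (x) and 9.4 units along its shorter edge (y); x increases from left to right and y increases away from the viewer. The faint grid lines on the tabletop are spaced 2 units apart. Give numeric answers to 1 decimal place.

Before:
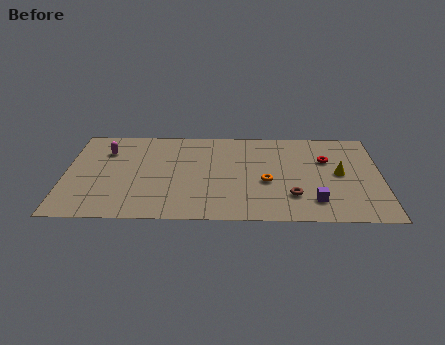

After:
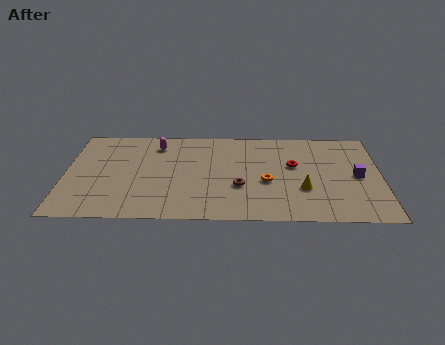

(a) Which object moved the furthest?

the purple cube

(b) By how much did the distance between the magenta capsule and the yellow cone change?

-3.9

The distance was about 13.1 in the first image and 9.2 in the second, so they moved 3.9 units closer together.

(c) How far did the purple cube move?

3.5

The purple cube moved from about (13.7, 2.0) to (16.1, 4.6), a distance of √(2.4² + 2.6²) ≈ 3.5.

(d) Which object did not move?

the orange torus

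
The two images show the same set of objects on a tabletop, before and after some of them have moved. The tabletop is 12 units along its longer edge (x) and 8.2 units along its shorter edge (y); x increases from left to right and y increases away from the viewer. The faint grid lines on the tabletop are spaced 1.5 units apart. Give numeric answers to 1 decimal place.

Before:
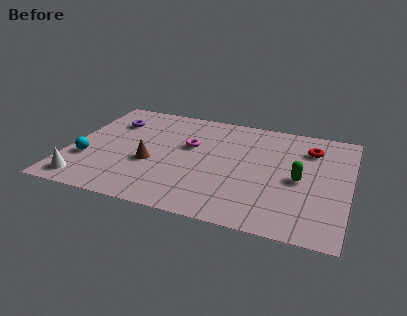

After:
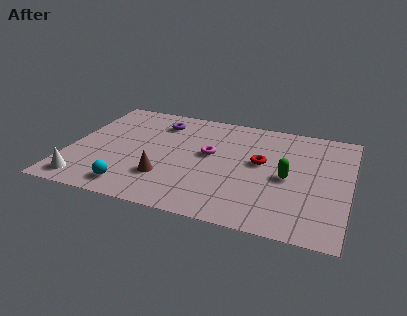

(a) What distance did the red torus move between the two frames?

2.6

The red torus moved from about (10.2, 6.2) to (8.2, 4.6), a distance of √(2.0² + 1.6²) ≈ 2.6.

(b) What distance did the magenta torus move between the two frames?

1.0

From (5.1, 5.0) to (6.0, 4.6), the magenta torus covered √(0.9² + 0.4²) ≈ 1.0 units.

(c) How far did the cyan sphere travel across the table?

2.6

From (0.9, 2.7) to (3.0, 1.2), the cyan sphere covered √(2.1² + 1.5²) ≈ 2.6 units.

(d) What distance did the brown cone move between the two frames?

1.1

The brown cone moved from about (3.6, 3.2) to (4.3, 2.3), a distance of √(0.7² + 0.9²) ≈ 1.1.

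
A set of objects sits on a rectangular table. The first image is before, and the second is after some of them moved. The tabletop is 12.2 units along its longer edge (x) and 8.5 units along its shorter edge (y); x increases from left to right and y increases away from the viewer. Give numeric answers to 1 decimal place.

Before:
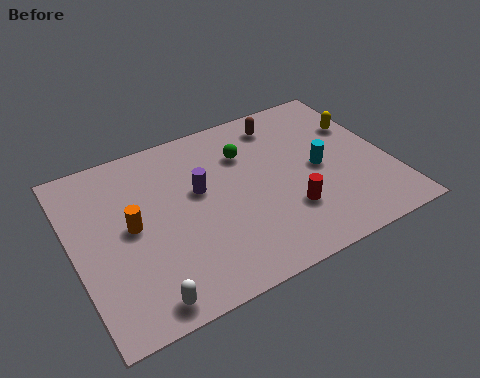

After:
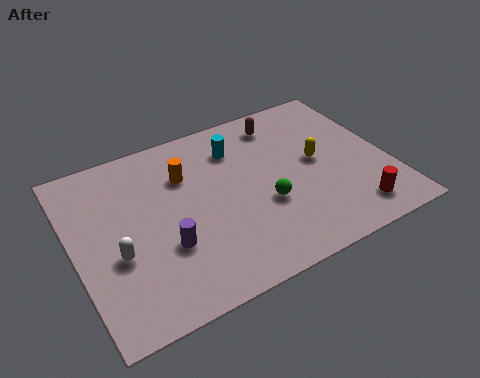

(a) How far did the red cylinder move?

2.6

The red cylinder moved from about (8.0, 2.5) to (10.4, 1.4), a distance of √(2.4² + 1.1²) ≈ 2.6.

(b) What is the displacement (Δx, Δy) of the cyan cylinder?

(-2.9, 2.4)

The cyan cylinder started near (9.5, 4.1) and ended near (6.6, 6.5).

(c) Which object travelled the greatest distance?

the cyan cylinder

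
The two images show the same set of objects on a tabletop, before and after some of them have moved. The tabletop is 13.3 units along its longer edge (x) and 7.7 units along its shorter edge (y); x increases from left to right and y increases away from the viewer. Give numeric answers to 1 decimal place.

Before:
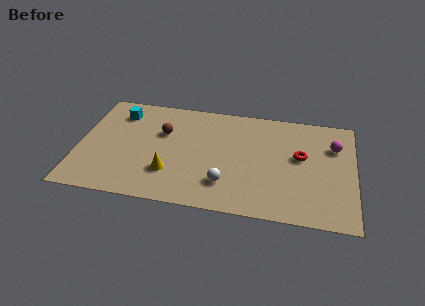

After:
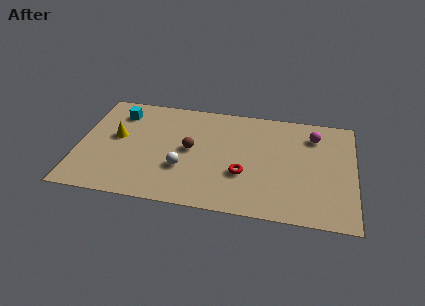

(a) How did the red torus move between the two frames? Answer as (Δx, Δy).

(-2.7, -1.7)

The red torus was at about (10.7, 4.4) and moved to about (8.0, 2.7).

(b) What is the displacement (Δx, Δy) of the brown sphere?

(1.4, -1.0)

The brown sphere started near (4.0, 5.0) and ended near (5.4, 4.0).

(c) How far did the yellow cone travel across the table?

3.4

The yellow cone was near (4.5, 2.2) before and (1.8, 4.3) after, so it travelled √(2.7² + 2.1²) ≈ 3.4 units.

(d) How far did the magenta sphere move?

1.2

From (12.3, 5.4) to (11.3, 6.0), the magenta sphere covered √(1.0² + 0.6²) ≈ 1.2 units.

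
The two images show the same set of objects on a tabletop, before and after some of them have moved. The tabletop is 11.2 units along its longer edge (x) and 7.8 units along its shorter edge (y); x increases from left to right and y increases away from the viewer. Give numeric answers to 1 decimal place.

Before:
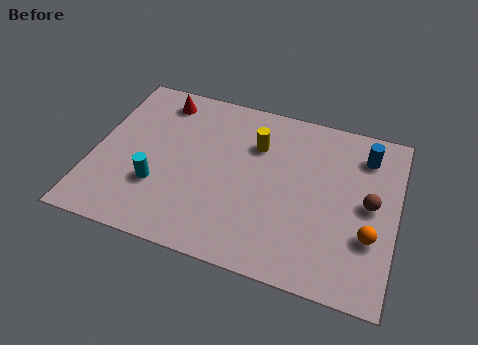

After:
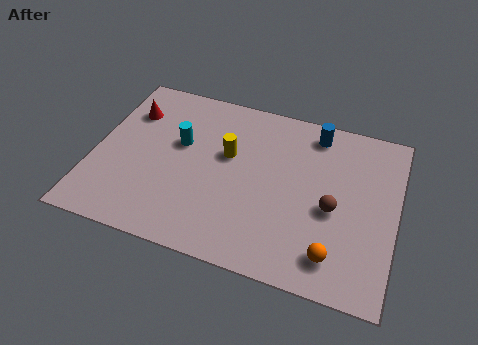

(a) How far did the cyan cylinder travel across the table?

2.3

From (2.5, 2.5) to (3.1, 4.7), the cyan cylinder covered √(0.6² + 2.2²) ≈ 2.3 units.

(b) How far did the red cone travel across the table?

1.4

The red cone moved from about (2.2, 6.6) to (1.1, 5.7), a distance of √(1.1² + 0.9²) ≈ 1.4.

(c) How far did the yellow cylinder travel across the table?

1.3

The yellow cylinder moved from about (5.9, 5.5) to (4.9, 4.7), a distance of √(1.0² + 0.8²) ≈ 1.3.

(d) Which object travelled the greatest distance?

the cyan cylinder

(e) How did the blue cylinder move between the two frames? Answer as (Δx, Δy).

(-1.9, 0.5)

The blue cylinder was at about (9.9, 6.2) and moved to about (8.0, 6.7).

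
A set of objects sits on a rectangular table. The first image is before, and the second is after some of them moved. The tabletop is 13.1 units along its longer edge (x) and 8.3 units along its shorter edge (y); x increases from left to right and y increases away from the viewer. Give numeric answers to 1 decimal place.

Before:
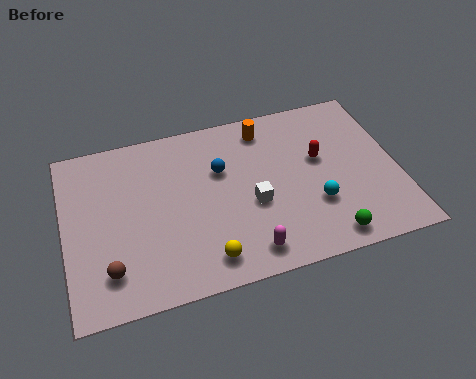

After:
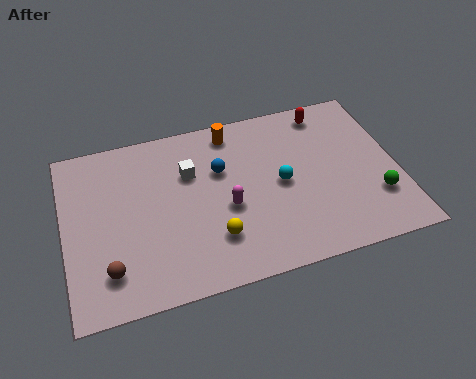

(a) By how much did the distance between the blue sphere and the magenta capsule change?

-2.4

They were about 4.3 units apart before and 1.9 after — 2.4 units closer together.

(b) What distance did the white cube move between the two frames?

3.2

The white cube moved from about (7.3, 3.4) to (5.0, 5.6), a distance of √(2.3² + 2.2²) ≈ 3.2.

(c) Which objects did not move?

the brown sphere and the blue sphere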